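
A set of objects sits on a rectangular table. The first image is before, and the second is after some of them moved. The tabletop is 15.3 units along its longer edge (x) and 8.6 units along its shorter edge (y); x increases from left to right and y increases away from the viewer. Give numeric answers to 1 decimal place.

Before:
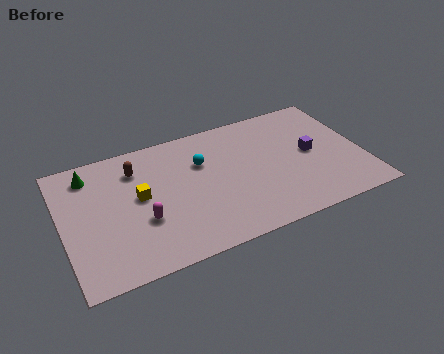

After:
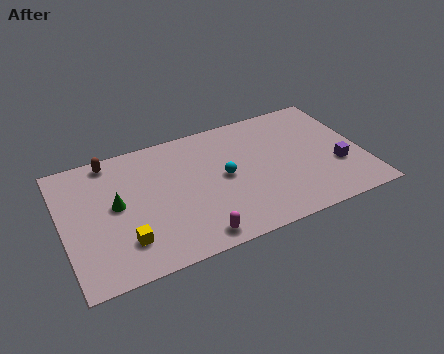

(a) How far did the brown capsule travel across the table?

1.6

The brown capsule moved from about (3.9, 6.6) to (2.7, 7.7), a distance of √(1.2² + 1.1²) ≈ 1.6.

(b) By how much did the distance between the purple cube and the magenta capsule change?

-1.0

They were about 8.9 units apart before and 7.9 after — 1.0 units closer together.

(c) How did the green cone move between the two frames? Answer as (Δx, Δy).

(1.1, -2.5)

The green cone started near (1.6, 7.1) and ended near (2.7, 4.6).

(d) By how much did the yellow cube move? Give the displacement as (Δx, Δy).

(-1.0, -2.6)

The yellow cube was at about (3.9, 4.7) and moved to about (2.9, 2.1).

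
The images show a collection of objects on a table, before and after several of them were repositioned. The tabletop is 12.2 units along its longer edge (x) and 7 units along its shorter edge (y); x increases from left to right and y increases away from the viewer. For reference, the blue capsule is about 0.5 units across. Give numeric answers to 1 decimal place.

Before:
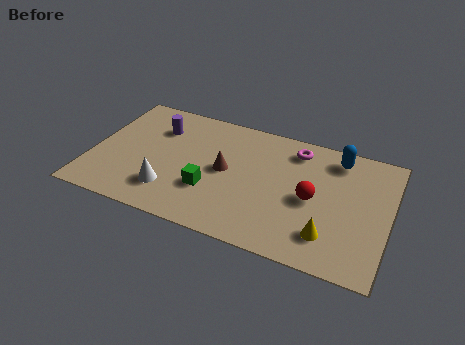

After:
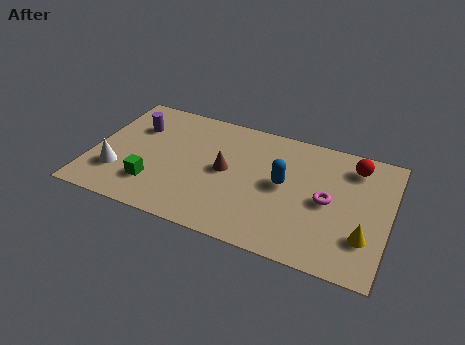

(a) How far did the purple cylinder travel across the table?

0.9

The purple cylinder moved from about (2.5, 5.1) to (1.6, 4.9), a distance of √(0.9² + 0.2²) ≈ 0.9.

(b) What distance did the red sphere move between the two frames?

2.8

From (9.1, 3.3) to (10.6, 5.7), the red sphere covered √(1.5² + 2.4²) ≈ 2.8 units.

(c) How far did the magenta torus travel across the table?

2.8

The magenta torus moved from about (8.2, 5.8) to (9.7, 3.4), a distance of √(1.5² + 2.4²) ≈ 2.8.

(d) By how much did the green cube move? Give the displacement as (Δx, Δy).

(-2.3, -0.5)

From the two frames, the green cube sits at roughly (5.0, 2.3) before and (2.7, 1.8) after.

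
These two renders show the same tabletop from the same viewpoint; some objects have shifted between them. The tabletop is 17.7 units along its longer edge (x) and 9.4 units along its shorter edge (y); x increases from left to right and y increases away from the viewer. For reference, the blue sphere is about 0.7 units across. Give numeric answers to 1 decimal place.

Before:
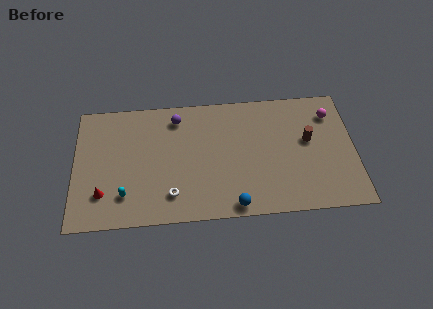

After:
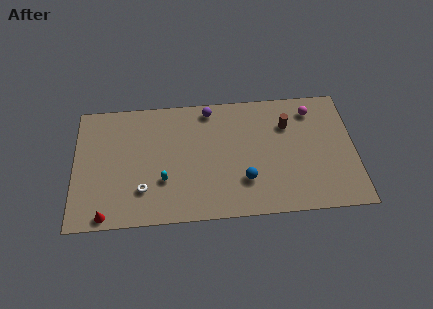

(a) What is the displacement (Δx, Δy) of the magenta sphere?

(-1.2, 0.4)

The magenta sphere was at about (16.3, 7.3) and moved to about (15.1, 7.7).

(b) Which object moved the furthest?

the cyan capsule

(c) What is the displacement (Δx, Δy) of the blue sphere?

(0.7, 1.8)

From the two frames, the blue sphere sits at roughly (10.0, 0.9) before and (10.7, 2.7) after.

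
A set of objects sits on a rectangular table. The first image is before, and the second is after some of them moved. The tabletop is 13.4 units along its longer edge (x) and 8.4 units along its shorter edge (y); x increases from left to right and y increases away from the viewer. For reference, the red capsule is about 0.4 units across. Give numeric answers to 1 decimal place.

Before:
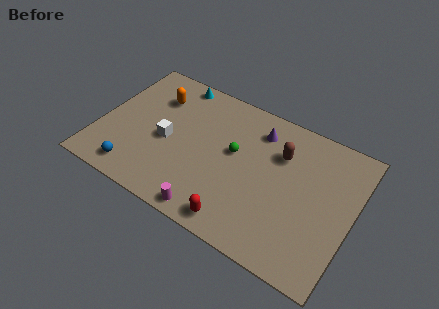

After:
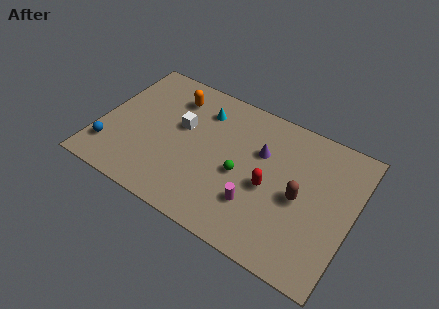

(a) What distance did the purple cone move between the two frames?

1.2

The purple cone moved from about (8.1, 6.7) to (8.4, 5.5), a distance of √(0.3² + 1.2²) ≈ 1.2.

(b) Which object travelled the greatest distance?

the red capsule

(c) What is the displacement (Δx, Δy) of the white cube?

(0.6, 1.2)

From the two frames, the white cube sits at roughly (3.6, 3.8) before and (4.2, 5.0) after.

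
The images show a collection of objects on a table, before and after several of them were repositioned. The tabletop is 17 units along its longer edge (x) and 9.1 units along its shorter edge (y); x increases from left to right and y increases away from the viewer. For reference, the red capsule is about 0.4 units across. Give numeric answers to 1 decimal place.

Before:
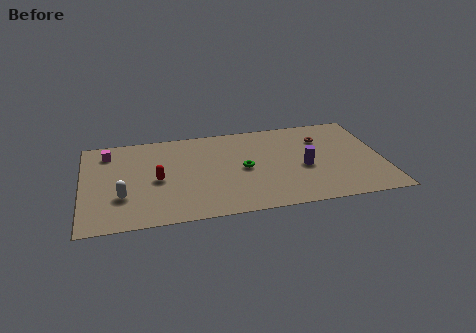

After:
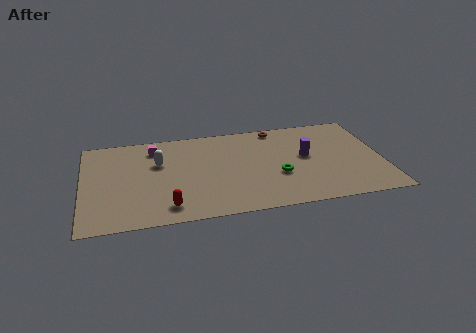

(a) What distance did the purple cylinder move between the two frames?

1.1

From (12.5, 3.9) to (12.7, 5.0), the purple cylinder covered √(0.2² + 1.1²) ≈ 1.1 units.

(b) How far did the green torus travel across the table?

2.1

The green torus moved from about (9.1, 4.4) to (11.0, 3.4), a distance of √(1.9² + 1.0²) ≈ 2.1.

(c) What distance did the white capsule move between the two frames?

3.7

The white capsule was near (2.2, 2.9) before and (4.3, 5.9) after, so it travelled √(2.1² + 3.0²) ≈ 3.7 units.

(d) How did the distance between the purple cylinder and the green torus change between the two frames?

-1.1

Before: roughly 3.4 units apart; after: 2.3. That's 1.1 units closer together.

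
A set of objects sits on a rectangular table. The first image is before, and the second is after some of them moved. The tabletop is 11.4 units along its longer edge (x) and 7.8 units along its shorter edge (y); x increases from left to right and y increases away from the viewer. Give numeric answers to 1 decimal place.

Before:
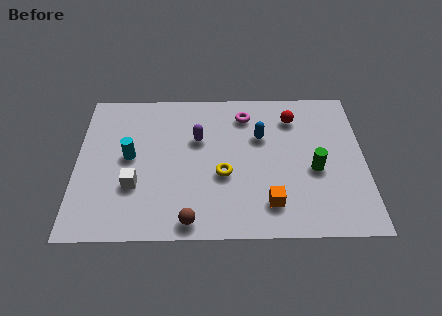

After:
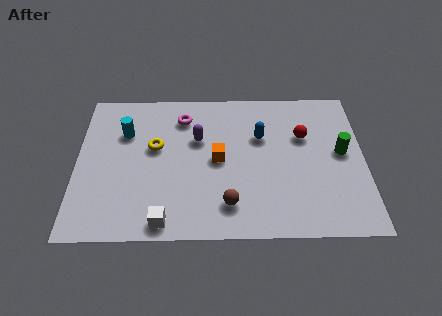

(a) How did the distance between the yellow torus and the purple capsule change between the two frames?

-0.4

The distance was about 2.1 in the first image and 1.7 in the second, so they moved 0.4 units closer together.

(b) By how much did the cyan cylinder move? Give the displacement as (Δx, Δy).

(-0.2, 1.3)

The cyan cylinder started near (2.1, 4.1) and ended near (1.9, 5.4).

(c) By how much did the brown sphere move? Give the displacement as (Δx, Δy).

(1.5, 0.8)

The brown sphere started near (4.5, 0.8) and ended near (6.0, 1.6).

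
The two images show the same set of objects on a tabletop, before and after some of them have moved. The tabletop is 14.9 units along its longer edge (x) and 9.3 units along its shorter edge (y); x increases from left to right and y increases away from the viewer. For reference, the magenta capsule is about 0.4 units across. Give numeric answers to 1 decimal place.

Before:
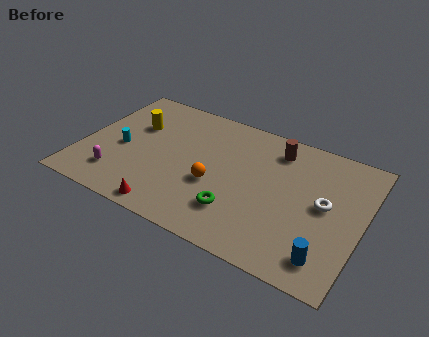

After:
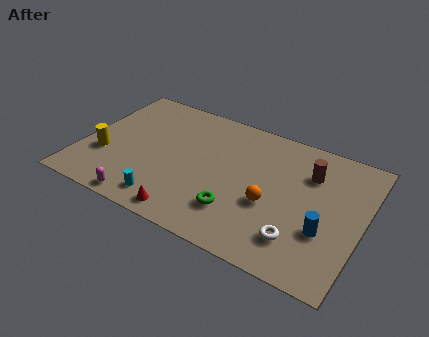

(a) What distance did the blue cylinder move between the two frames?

1.6

The blue cylinder was near (13.4, 1.6) before and (13.1, 3.2) after, so it travelled √(0.3² + 1.6²) ≈ 1.6 units.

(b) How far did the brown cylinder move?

2.1

The brown cylinder was near (10.0, 7.6) before and (11.9, 6.7) after, so it travelled √(1.9² + 0.9²) ≈ 2.1 units.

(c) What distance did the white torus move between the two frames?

3.0

The white torus was near (12.9, 4.9) before and (11.9, 2.1) after, so it travelled √(1.0² + 2.8²) ≈ 3.0 units.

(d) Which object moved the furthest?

the cyan cylinder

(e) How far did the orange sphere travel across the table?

3.0

From (7.2, 3.7) to (10.2, 3.7), the orange sphere covered √(3.0² + 0.0²) ≈ 3.0 units.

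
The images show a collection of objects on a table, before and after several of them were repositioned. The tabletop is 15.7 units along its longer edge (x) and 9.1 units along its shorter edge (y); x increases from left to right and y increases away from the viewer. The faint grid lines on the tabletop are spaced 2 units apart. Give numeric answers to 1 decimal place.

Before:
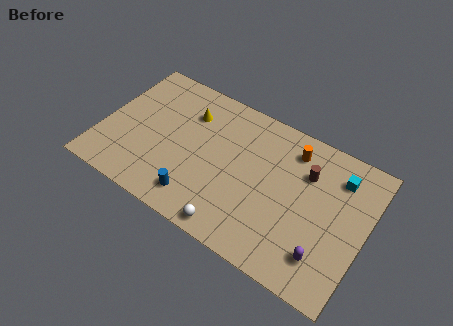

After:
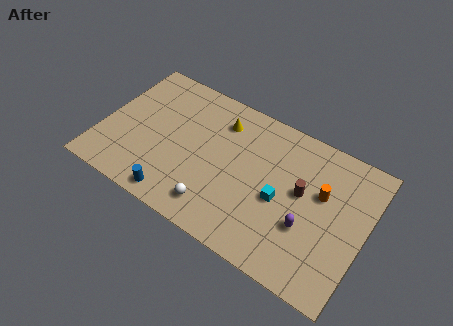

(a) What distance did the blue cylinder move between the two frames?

1.3

The blue cylinder moved from about (6.2, 1.6) to (5.0, 1.0), a distance of √(1.2² + 0.6²) ≈ 1.3.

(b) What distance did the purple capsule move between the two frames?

1.7

The purple capsule moved from about (13.7, 2.0) to (12.5, 3.2), a distance of √(1.2² + 1.2²) ≈ 1.7.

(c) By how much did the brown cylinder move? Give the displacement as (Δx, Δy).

(-0.1, -1.3)

The brown cylinder started near (12.0, 6.4) and ended near (11.9, 5.1).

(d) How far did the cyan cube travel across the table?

4.3

From (13.8, 7.1) to (10.8, 4.0), the cyan cube covered √(3.0² + 3.1²) ≈ 4.3 units.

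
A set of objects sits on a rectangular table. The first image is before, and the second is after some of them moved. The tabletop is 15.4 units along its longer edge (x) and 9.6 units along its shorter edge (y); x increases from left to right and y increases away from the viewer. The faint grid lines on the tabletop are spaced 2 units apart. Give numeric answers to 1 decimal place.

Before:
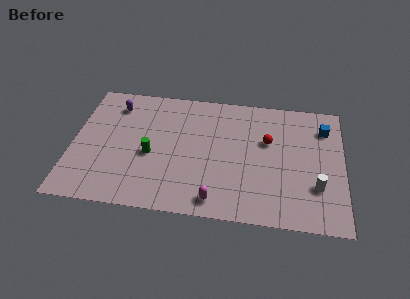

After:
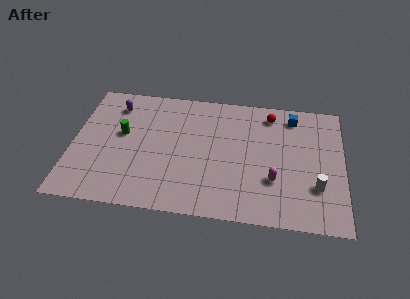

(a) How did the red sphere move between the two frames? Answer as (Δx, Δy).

(0.1, 2.1)

From the two frames, the red sphere sits at roughly (11.1, 6.0) before and (11.2, 8.1) after.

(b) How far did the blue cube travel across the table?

1.9

From (14.3, 7.4) to (12.5, 8.1), the blue cube covered √(1.8² + 0.7²) ≈ 1.9 units.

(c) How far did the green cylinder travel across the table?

2.2

The green cylinder was near (4.5, 4.1) before and (2.8, 5.5) after, so it travelled √(1.7² + 1.4²) ≈ 2.2 units.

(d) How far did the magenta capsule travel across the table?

3.7

The magenta capsule moved from about (8.3, 1.2) to (11.5, 3.1), a distance of √(3.2² + 1.9²) ≈ 3.7.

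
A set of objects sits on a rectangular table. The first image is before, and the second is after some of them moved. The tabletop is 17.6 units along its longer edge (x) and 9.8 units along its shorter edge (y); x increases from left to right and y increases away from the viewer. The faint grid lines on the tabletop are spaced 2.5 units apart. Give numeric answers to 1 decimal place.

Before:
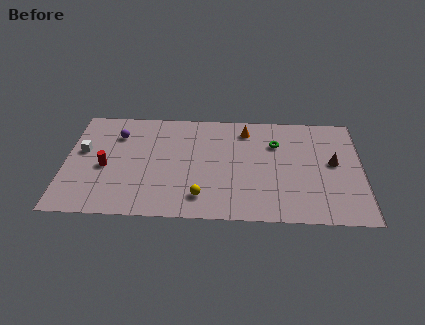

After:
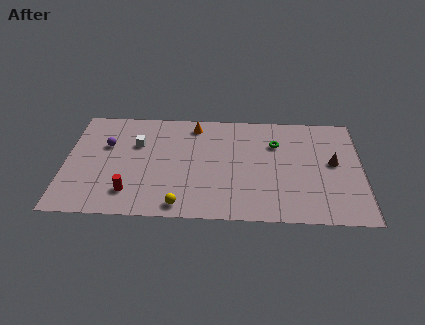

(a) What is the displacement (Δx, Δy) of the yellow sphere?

(-1.2, -0.8)

From the two frames, the yellow sphere sits at roughly (8.1, 1.9) before and (6.9, 1.1) after.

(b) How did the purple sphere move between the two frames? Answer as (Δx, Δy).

(-0.6, -1.0)

The purple sphere started near (3.0, 7.3) and ended near (2.4, 6.3).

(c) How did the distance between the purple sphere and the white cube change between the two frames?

-0.8

They were about 2.6 units apart before and 1.8 after — 0.8 units closer together.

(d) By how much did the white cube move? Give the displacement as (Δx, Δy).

(3.2, 0.8)

The white cube was at about (1.0, 5.7) and moved to about (4.2, 6.5).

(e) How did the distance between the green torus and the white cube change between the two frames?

-3.3

The distance was about 11.6 in the first image and 8.3 in the second, so they moved 3.3 units closer together.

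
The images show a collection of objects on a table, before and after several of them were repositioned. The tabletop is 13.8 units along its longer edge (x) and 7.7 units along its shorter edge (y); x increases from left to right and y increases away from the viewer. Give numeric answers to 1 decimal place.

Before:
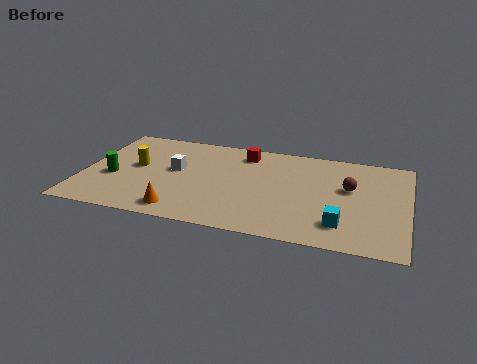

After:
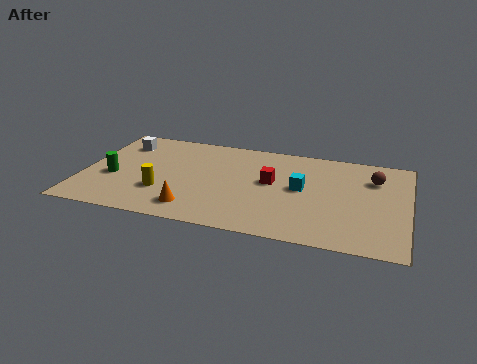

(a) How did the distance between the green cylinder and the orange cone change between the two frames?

+0.3

Before: roughly 3.7 units apart; after: 4.0. That's 0.3 units further apart.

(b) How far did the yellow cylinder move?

2.2

The yellow cylinder moved from about (2.2, 4.2) to (3.5, 2.4), a distance of √(1.3² + 1.8²) ≈ 2.2.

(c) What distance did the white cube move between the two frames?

3.0

The white cube was near (3.9, 4.3) before and (1.4, 6.0) after, so it travelled √(2.5² + 1.7²) ≈ 3.0 units.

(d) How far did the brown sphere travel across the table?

1.4

The brown sphere moved from about (11.3, 4.6) to (12.3, 5.6), a distance of √(1.0² + 1.0²) ≈ 1.4.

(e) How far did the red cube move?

2.5

The red cube moved from about (6.7, 6.4) to (8.0, 4.3), a distance of √(1.3² + 2.1²) ≈ 2.5.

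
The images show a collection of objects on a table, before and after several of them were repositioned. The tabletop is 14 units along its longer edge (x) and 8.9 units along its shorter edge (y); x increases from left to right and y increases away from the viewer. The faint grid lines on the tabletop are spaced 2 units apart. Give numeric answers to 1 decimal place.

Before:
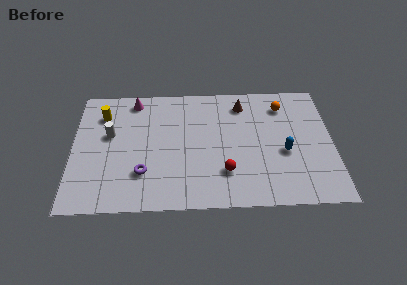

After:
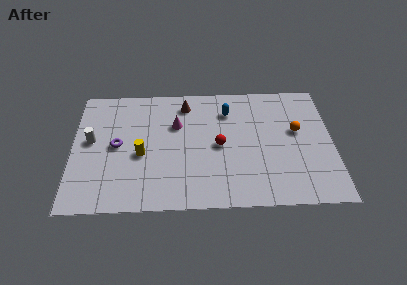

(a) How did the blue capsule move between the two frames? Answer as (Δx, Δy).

(-3.0, 3.1)

From the two frames, the blue capsule sits at roughly (11.4, 3.7) before and (8.4, 6.8) after.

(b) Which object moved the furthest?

the blue capsule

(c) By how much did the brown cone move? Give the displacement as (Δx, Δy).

(-3.1, 0.1)

The brown cone started near (9.2, 7.3) and ended near (6.1, 7.4).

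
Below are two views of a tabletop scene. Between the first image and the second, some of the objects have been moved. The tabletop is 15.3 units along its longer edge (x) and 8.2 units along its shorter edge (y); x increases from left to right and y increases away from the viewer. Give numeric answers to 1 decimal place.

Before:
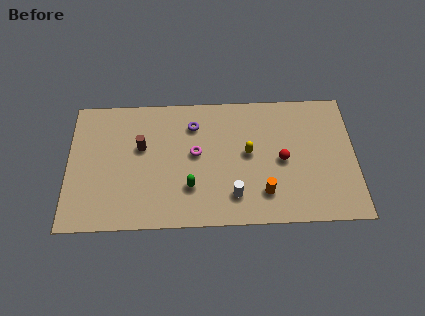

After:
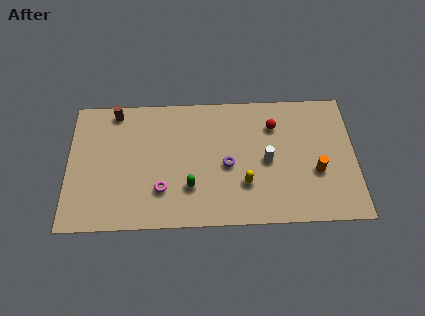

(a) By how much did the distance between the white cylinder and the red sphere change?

-1.1

The distance was about 3.3 in the first image and 2.2 in the second, so they moved 1.1 units closer together.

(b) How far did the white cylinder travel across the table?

2.8

From (8.8, 1.8) to (10.6, 3.9), the white cylinder covered √(1.8² + 2.1²) ≈ 2.8 units.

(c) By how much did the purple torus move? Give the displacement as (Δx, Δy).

(1.8, -2.6)

The purple torus was at about (6.7, 6.3) and moved to about (8.5, 3.7).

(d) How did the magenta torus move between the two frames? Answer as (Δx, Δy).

(-1.8, -2.2)

The magenta torus was at about (6.8, 4.5) and moved to about (5.0, 2.3).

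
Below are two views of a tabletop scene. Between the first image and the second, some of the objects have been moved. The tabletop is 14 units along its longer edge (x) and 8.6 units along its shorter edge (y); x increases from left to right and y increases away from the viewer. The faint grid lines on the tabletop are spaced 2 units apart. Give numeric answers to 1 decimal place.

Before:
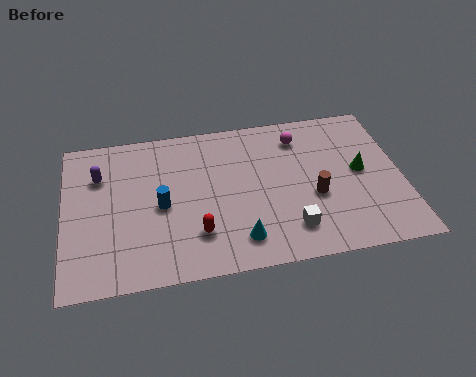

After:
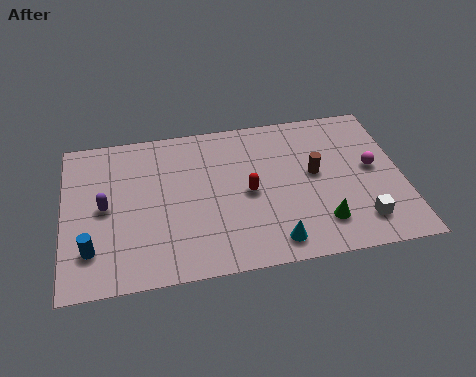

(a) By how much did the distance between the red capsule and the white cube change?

+1.3

The distance was about 3.8 in the first image and 5.1 in the second, so they moved 1.3 units further apart.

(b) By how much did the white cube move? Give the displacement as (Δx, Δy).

(2.9, -0.1)

The white cube started near (9.2, 1.8) and ended near (12.1, 1.7).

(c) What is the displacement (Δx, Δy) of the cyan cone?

(1.4, -0.4)

The cyan cone was at about (7.1, 1.6) and moved to about (8.5, 1.2).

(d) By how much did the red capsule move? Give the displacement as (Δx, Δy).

(2.2, 1.9)

From the two frames, the red capsule sits at roughly (5.4, 2.2) before and (7.6, 4.1) after.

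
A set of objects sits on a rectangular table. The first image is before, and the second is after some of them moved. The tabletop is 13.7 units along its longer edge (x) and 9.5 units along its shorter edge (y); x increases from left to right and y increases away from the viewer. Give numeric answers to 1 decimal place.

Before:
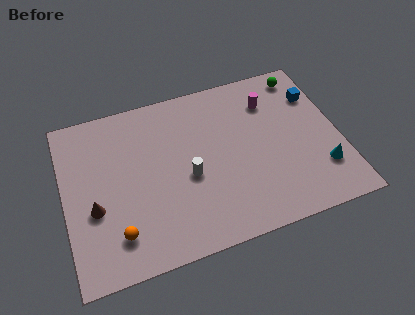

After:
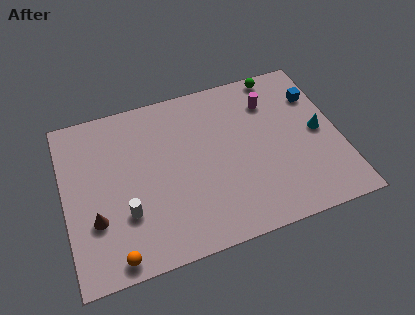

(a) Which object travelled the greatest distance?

the white cylinder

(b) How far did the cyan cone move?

2.2

From (12.6, 2.5) to (12.7, 4.7), the cyan cone covered √(0.1² + 2.2²) ≈ 2.2 units.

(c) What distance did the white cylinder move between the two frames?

3.4

The white cylinder was near (6.1, 4.1) before and (2.9, 3.0) after, so it travelled √(3.2² + 1.1²) ≈ 3.4 units.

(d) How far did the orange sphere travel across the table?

1.1

From (2.4, 2.0) to (2.2, 0.9), the orange sphere covered √(0.2² + 1.1²) ≈ 1.1 units.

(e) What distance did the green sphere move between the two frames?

1.3

The green sphere was near (12.3, 8.3) before and (11.1, 8.7) after, so it travelled √(1.2² + 0.4²) ≈ 1.3 units.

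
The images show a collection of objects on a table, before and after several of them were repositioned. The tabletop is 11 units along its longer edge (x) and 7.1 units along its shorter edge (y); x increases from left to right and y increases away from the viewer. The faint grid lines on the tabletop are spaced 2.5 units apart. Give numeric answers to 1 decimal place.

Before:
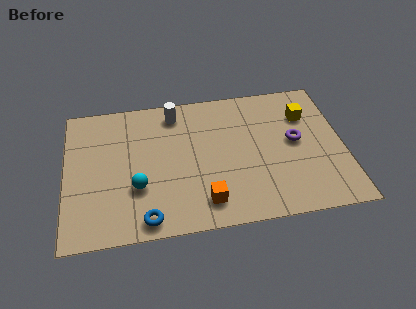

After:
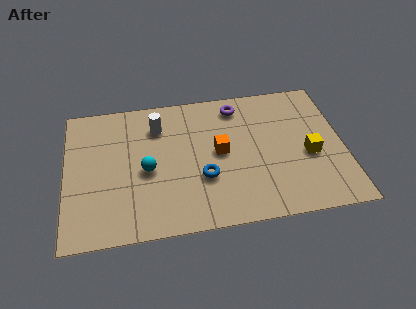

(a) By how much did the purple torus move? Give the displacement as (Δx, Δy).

(-2.2, 2.2)

The purple torus was at about (9.1, 3.8) and moved to about (6.9, 6.0).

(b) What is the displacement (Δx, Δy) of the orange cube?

(0.7, 2.4)

The orange cube started near (5.4, 1.3) and ended near (6.1, 3.7).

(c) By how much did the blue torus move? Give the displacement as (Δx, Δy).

(2.3, 1.7)

The blue torus started near (3.1, 0.8) and ended near (5.4, 2.5).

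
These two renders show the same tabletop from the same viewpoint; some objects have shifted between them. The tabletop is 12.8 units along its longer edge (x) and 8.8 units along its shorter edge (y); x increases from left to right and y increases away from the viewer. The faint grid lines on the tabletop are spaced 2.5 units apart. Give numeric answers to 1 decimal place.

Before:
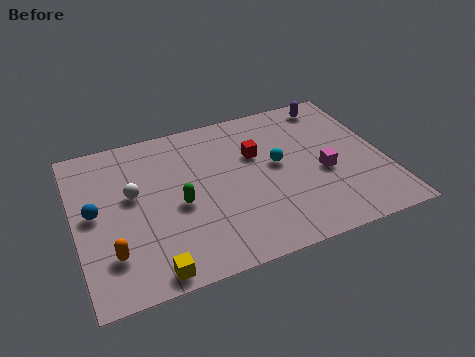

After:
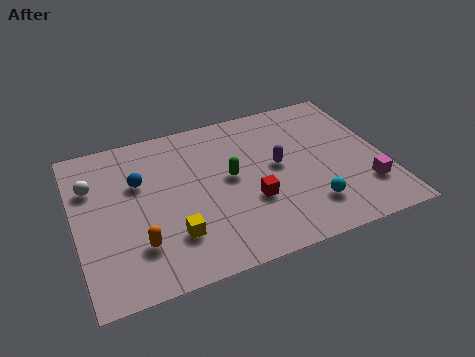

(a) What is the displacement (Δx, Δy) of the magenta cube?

(1.6, -1.4)

The magenta cube was at about (10.2, 3.7) and moved to about (11.8, 2.3).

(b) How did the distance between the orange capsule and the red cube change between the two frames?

-2.4

Before: roughly 7.2 units apart; after: 4.8. That's 2.4 units closer together.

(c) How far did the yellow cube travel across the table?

1.8

From (2.8, 0.8) to (3.8, 2.3), the yellow cube covered √(1.0² + 1.5²) ≈ 1.8 units.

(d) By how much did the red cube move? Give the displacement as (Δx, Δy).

(-0.5, -2.6)

From the two frames, the red cube sits at roughly (7.6, 5.7) before and (7.1, 3.1) after.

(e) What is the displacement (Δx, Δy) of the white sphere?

(-1.6, 1.0)

The white sphere started near (2.4, 5.1) and ended near (0.8, 6.1).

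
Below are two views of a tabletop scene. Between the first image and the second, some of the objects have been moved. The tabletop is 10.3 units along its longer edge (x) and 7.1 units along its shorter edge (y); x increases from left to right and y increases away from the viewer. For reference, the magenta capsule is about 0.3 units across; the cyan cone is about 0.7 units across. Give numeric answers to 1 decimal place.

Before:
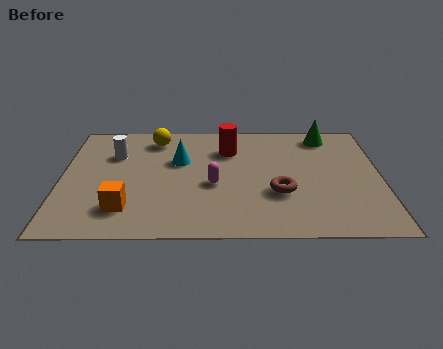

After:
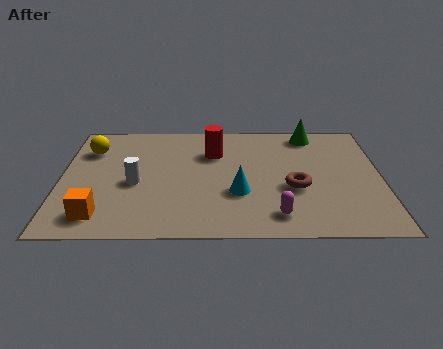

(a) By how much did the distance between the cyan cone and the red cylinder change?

+0.9

Before: roughly 1.7 units apart; after: 2.6. That's 0.9 units further apart.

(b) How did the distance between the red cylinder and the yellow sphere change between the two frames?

+1.5

They were about 2.5 units apart before and 4.0 after — 1.5 units further apart.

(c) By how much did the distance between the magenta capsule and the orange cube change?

+2.5

They were about 3.1 units apart before and 5.6 after — 2.5 units further apart.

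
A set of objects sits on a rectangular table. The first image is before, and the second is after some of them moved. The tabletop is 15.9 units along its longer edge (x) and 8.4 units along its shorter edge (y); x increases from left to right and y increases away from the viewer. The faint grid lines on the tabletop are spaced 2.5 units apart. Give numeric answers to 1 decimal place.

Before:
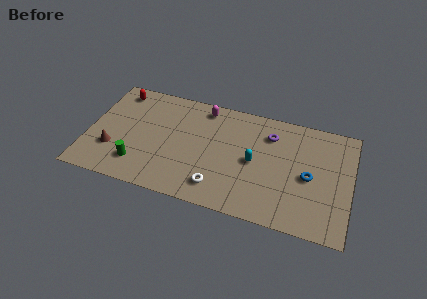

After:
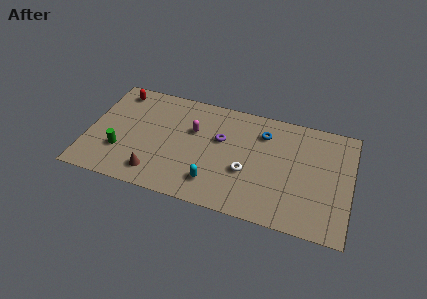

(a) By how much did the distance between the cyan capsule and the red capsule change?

-0.8

They were about 9.1 units apart before and 8.3 after — 0.8 units closer together.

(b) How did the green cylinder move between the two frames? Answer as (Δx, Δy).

(-1.1, 0.7)

From the two frames, the green cylinder sits at roughly (3.2, 1.9) before and (2.1, 2.6) after.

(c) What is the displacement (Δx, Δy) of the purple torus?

(-2.9, -1.2)

From the two frames, the purple torus sits at roughly (10.9, 6.4) before and (8.0, 5.2) after.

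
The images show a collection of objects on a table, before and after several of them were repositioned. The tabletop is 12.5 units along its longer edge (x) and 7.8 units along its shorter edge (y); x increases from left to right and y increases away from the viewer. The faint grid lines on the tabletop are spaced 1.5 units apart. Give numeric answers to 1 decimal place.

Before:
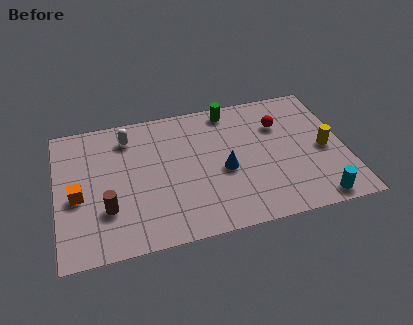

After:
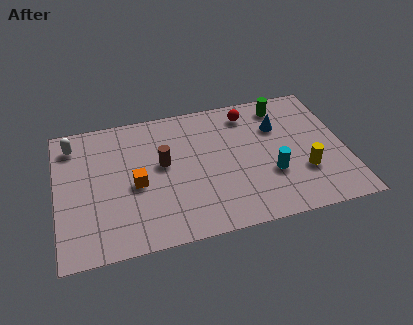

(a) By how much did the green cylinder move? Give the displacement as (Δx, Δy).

(2.3, -0.3)

From the two frames, the green cylinder sits at roughly (7.7, 6.9) before and (10.0, 6.6) after.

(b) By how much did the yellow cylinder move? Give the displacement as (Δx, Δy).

(-1.0, -1.1)

From the two frames, the yellow cylinder sits at roughly (11.6, 3.6) before and (10.6, 2.5) after.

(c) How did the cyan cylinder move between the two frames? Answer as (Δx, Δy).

(-1.8, 1.9)

The cyan cylinder started near (11.0, 0.8) and ended near (9.2, 2.7).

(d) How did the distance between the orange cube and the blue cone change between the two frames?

+0.3

They were about 6.3 units apart before and 6.6 after — 0.3 units further apart.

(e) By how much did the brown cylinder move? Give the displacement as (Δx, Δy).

(2.5, 2.0)

From the two frames, the brown cylinder sits at roughly (2.1, 2.4) before and (4.6, 4.4) after.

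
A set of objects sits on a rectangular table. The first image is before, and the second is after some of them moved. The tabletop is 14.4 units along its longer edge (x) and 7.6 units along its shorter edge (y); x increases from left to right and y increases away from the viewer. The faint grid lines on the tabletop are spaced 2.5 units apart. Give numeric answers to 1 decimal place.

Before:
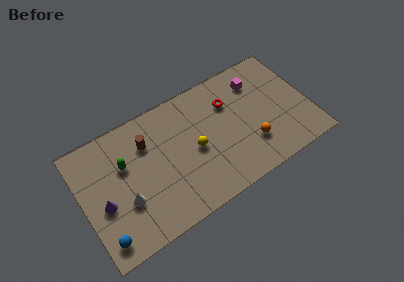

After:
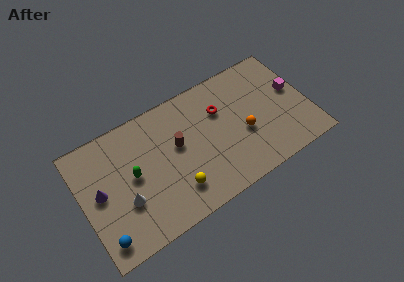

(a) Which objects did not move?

the white cone and the blue sphere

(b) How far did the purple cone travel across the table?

0.8

The purple cone was near (1.2, 3.2) before and (1.1, 4.0) after, so it travelled √(0.1² + 0.8²) ≈ 0.8 units.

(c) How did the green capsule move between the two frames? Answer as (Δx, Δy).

(0.4, -0.9)

The green capsule was at about (2.8, 4.9) and moved to about (3.2, 4.0).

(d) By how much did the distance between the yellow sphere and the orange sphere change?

+1.1

The distance was about 3.7 in the first image and 4.8 in the second, so they moved 1.1 units further apart.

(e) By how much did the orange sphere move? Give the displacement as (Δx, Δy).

(-0.3, 0.9)

From the two frames, the orange sphere sits at roughly (10.5, 2.2) before and (10.2, 3.1) after.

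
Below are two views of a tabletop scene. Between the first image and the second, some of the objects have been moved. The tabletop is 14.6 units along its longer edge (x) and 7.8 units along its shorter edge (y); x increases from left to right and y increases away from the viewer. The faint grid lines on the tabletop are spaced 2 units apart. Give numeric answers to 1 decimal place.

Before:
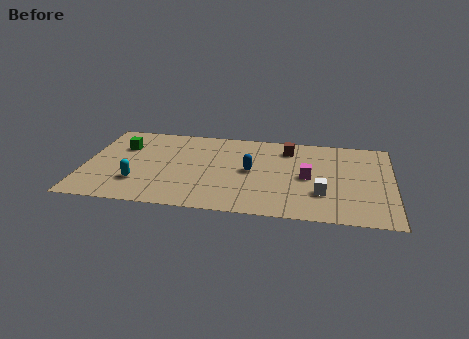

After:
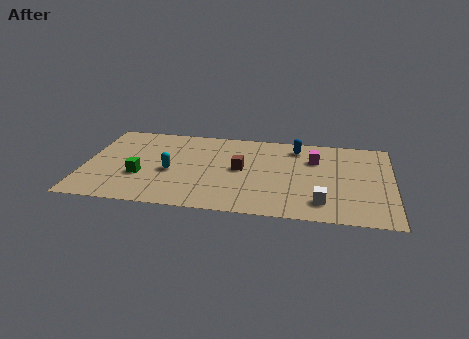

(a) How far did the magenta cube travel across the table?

1.7

The magenta cube was near (10.6, 3.8) before and (10.9, 5.5) after, so it travelled √(0.3² + 1.7²) ≈ 1.7 units.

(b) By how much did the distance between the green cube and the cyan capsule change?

-1.8

They were about 3.3 units apart before and 1.5 after — 1.8 units closer together.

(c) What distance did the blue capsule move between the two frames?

3.3

The blue capsule moved from about (7.9, 4.0) to (10.0, 6.5), a distance of √(2.1² + 2.5²) ≈ 3.3.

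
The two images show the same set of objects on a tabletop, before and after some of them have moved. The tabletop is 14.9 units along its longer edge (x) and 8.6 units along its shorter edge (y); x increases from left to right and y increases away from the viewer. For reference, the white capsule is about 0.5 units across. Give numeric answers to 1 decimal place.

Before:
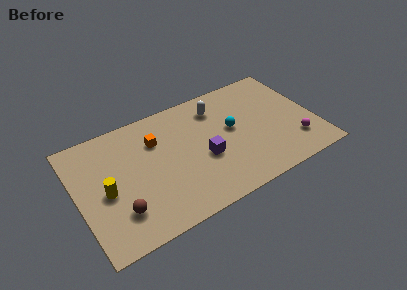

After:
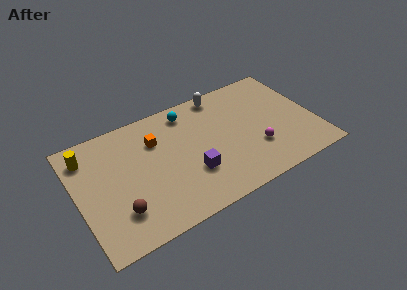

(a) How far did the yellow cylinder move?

3.1

The yellow cylinder moved from about (1.7, 3.9) to (0.9, 6.9), a distance of √(0.8² + 3.0²) ≈ 3.1.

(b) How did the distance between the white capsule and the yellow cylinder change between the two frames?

+0.7

The distance was about 7.9 in the first image and 8.6 in the second, so they moved 0.7 units further apart.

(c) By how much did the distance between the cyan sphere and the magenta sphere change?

+1.4

Before: roughly 4.5 units apart; after: 5.9. That's 1.4 units further apart.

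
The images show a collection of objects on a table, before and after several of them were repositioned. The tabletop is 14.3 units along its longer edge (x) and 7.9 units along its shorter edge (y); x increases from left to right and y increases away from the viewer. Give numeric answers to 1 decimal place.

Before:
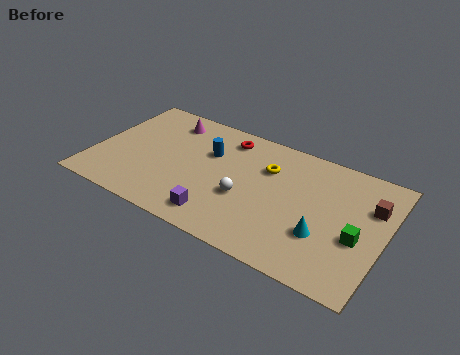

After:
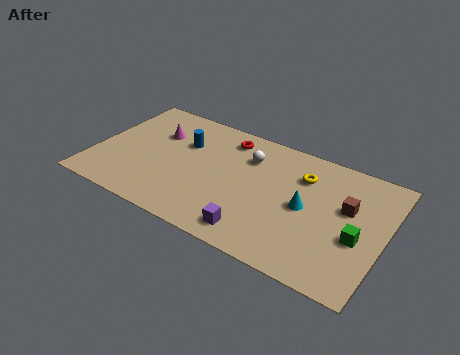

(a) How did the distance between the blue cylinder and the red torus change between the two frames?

+0.8

The distance was about 1.6 in the first image and 2.4 in the second, so they moved 0.8 units further apart.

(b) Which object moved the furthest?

the white sphere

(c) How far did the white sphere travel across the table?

2.7

The white sphere moved from about (7.6, 3.1) to (7.4, 5.8), a distance of √(0.2² + 2.7²) ≈ 2.7.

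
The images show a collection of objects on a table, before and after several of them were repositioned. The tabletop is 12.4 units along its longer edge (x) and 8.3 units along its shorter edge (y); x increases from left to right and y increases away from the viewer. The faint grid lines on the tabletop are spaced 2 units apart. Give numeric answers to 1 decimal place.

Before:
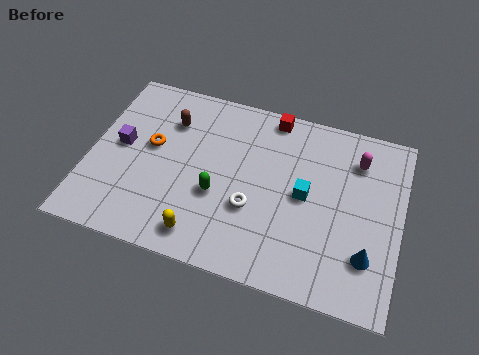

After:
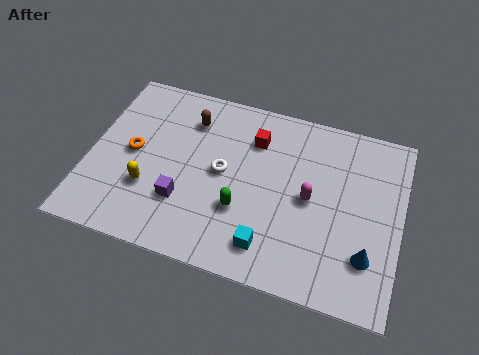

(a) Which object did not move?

the blue cone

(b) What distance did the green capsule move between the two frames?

1.1

From (5.2, 3.2) to (6.2, 2.8), the green capsule covered √(1.0² + 0.4²) ≈ 1.1 units.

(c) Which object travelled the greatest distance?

the purple cube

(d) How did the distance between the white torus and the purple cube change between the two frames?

-3.3

They were about 5.6 units apart before and 2.3 after — 3.3 units closer together.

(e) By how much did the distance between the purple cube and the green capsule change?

-1.9

They were about 4.2 units apart before and 2.3 after — 1.9 units closer together.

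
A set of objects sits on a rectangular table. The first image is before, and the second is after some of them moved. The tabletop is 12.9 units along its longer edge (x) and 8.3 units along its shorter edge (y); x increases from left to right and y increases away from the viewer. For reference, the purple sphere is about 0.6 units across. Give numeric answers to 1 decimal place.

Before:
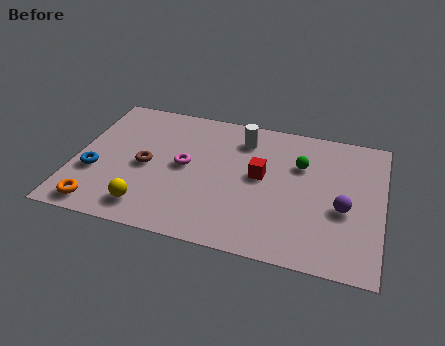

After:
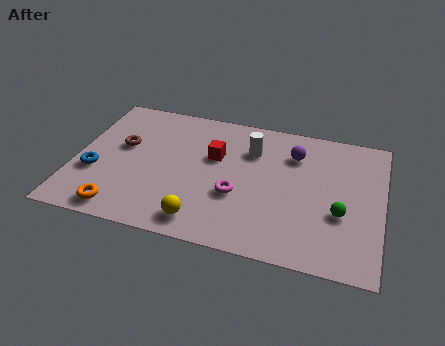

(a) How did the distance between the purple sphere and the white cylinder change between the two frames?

-3.6

They were about 5.4 units apart before and 1.8 after — 3.6 units closer together.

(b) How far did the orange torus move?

0.9

The orange torus was near (1.3, 1.0) before and (2.2, 1.0) after, so it travelled √(0.9² + 0.0²) ≈ 0.9 units.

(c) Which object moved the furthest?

the purple sphere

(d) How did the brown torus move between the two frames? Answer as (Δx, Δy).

(-1.1, 1.0)

The brown torus was at about (3.0, 3.9) and moved to about (1.9, 4.9).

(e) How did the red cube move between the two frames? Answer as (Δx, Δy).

(-2.0, 0.7)

The red cube was at about (7.8, 4.5) and moved to about (5.8, 5.2).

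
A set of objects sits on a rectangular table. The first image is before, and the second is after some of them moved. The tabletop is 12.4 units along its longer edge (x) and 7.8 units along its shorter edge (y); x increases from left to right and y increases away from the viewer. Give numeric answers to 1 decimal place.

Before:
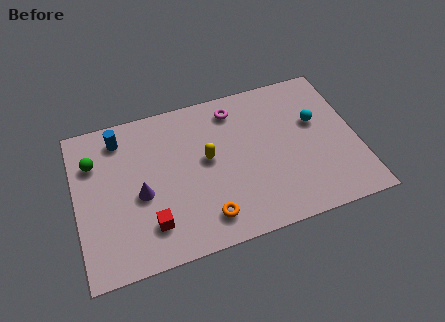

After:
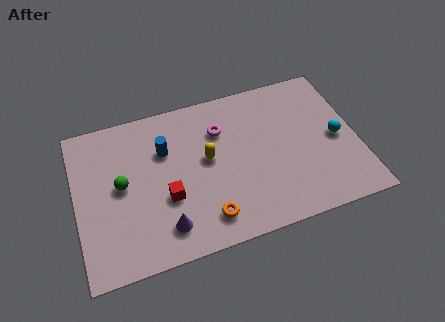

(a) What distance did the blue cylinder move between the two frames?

2.2

From (2.1, 6.5) to (4.0, 5.3), the blue cylinder covered √(1.9² + 1.2²) ≈ 2.2 units.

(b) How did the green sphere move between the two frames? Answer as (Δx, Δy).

(1.1, -1.5)

The green sphere was at about (0.9, 5.6) and moved to about (2.0, 4.1).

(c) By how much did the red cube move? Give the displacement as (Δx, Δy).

(0.8, 1.1)

The red cube started near (3.1, 1.8) and ended near (3.9, 2.9).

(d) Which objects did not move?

the yellow capsule and the orange torus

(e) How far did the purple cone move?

2.1

The purple cone was near (2.8, 3.4) before and (3.7, 1.5) after, so it travelled √(0.9² + 1.9²) ≈ 2.1 units.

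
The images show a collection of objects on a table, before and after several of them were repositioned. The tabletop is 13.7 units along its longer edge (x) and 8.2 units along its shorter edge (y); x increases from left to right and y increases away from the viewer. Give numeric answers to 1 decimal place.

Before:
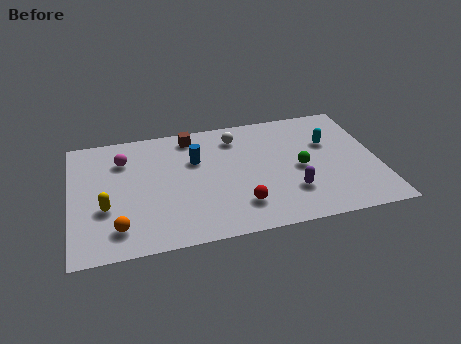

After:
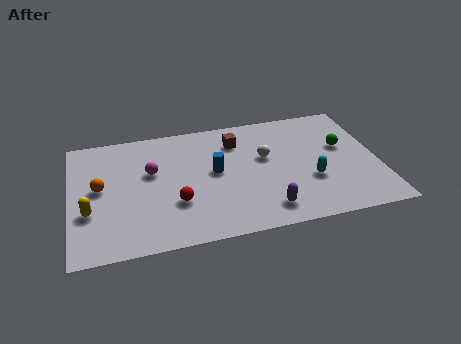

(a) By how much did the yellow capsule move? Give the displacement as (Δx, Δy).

(-0.7, -0.1)

The yellow capsule was at about (1.5, 3.0) and moved to about (0.8, 2.9).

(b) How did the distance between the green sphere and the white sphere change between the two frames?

-0.4

Before: roughly 3.9 units apart; after: 3.5. That's 0.4 units closer together.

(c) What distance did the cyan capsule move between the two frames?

2.6

The cyan capsule was near (11.6, 5.3) before and (10.6, 2.9) after, so it travelled √(1.0² + 2.4²) ≈ 2.6 units.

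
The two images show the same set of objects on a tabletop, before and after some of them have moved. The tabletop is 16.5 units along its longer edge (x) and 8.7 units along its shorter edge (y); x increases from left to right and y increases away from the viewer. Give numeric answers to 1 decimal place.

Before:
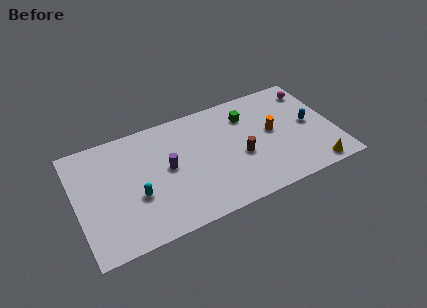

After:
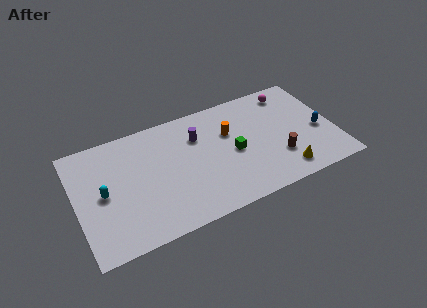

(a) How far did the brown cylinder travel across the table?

2.5

The brown cylinder was near (10.4, 3.6) before and (12.7, 2.6) after, so it travelled √(2.3² + 1.0²) ≈ 2.5 units.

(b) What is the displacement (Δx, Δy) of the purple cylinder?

(2.1, 1.6)

From the two frames, the purple cylinder sits at roughly (5.8, 4.6) before and (7.9, 6.2) after.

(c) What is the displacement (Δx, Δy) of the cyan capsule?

(-2.0, 1.0)

The cyan capsule was at about (3.7, 3.3) and moved to about (1.7, 4.3).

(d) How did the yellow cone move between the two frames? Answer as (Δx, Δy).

(-1.9, 0.5)

From the two frames, the yellow cone sits at roughly (14.8, 0.9) before and (12.9, 1.4) after.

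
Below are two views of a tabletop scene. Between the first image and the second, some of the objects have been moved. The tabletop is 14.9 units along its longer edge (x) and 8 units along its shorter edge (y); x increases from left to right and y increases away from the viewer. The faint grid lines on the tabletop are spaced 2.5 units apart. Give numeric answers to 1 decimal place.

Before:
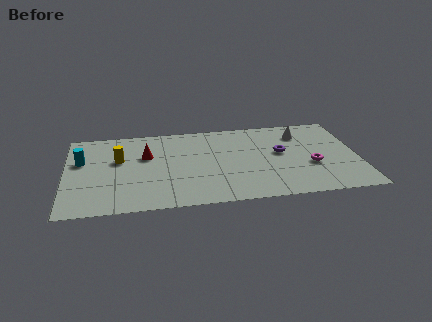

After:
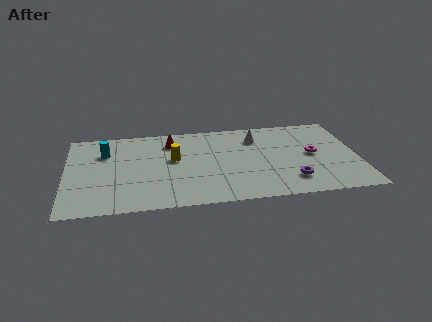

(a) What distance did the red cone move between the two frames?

1.8

From (4.1, 5.1) to (5.4, 6.3), the red cone covered √(1.3² + 1.2²) ≈ 1.8 units.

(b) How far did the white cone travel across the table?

2.3

The white cone was near (12.1, 6.2) before and (9.8, 6.1) after, so it travelled √(2.3² + 0.1²) ≈ 2.3 units.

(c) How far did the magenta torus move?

1.0

The magenta torus moved from about (12.5, 3.1) to (12.6, 4.1), a distance of √(0.1² + 1.0²) ≈ 1.0.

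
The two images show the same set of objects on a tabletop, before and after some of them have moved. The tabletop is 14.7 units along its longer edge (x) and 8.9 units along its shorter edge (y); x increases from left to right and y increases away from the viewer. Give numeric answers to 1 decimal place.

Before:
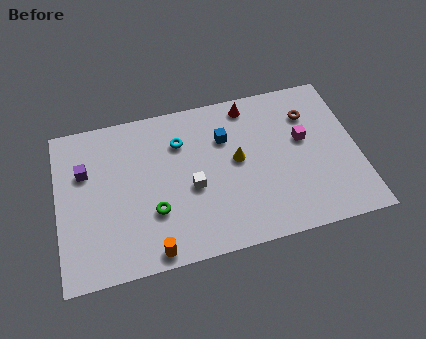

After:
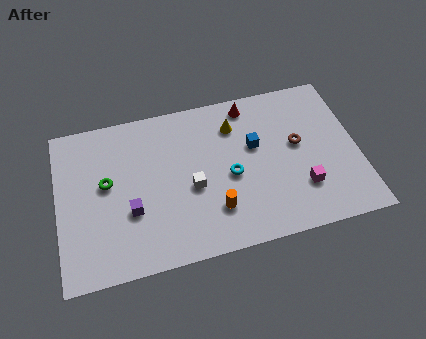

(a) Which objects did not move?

the white cube and the red cone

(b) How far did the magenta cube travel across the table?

2.7

The magenta cube was near (12.1, 5.2) before and (11.8, 2.5) after, so it travelled √(0.3² + 2.7²) ≈ 2.7 units.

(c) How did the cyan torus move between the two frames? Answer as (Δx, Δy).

(2.3, -2.5)

The cyan torus started near (6.1, 6.5) and ended near (8.4, 4.0).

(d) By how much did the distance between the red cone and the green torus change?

+0.7

Before: roughly 7.0 units apart; after: 7.7. That's 0.7 units further apart.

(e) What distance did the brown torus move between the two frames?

1.7

From (12.5, 6.6) to (11.8, 5.0), the brown torus covered √(0.7² + 1.6²) ≈ 1.7 units.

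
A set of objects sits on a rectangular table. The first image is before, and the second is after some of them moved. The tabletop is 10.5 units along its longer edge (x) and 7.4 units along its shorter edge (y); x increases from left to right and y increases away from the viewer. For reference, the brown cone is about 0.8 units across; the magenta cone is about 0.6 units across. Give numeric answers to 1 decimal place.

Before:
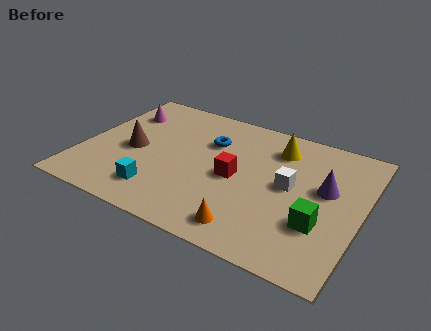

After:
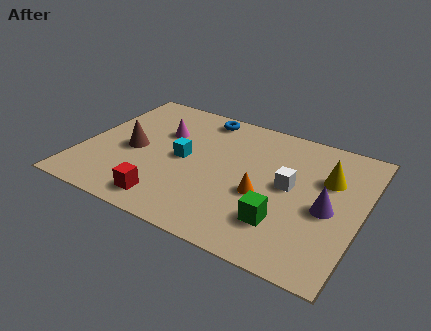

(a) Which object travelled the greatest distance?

the red cube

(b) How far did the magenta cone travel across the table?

1.8

From (1.1, 5.5) to (2.8, 4.9), the magenta cone covered √(1.7² + 0.6²) ≈ 1.8 units.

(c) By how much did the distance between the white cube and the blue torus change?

+1.1

The distance was about 3.4 in the first image and 4.5 in the second, so they moved 1.1 units further apart.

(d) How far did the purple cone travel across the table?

1.0

From (9.1, 4.3) to (9.3, 3.3), the purple cone covered √(0.2² + 1.0²) ≈ 1.0 units.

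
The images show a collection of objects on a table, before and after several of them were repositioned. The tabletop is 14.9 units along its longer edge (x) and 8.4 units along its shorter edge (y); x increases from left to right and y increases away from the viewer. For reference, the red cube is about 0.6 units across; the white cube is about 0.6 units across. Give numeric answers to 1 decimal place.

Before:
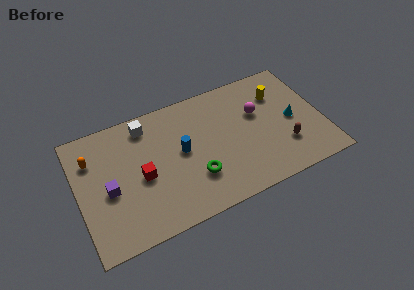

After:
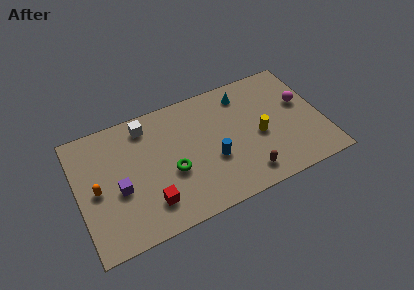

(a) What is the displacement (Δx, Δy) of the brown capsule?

(-2.5, -1.0)

The brown capsule started near (12.4, 2.4) and ended near (9.9, 1.4).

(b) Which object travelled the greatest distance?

the cyan cone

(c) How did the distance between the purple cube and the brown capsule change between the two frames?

-2.9

Before: roughly 10.7 units apart; after: 7.8. That's 2.9 units closer together.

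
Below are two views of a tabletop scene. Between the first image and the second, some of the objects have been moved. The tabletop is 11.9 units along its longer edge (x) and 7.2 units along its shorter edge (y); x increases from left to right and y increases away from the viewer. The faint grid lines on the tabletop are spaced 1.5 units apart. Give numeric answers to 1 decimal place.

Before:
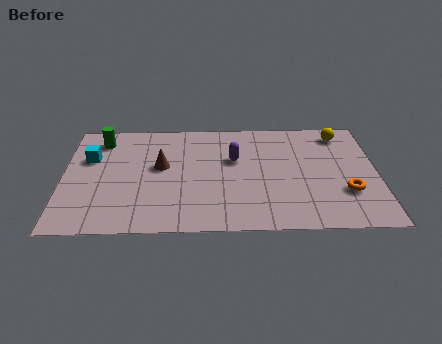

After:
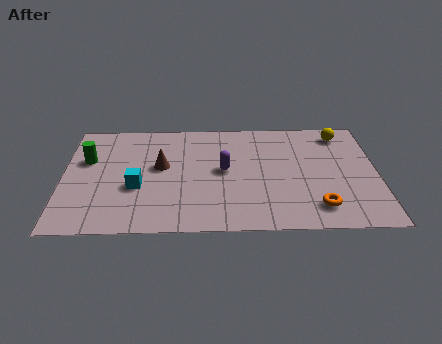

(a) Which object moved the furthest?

the cyan cube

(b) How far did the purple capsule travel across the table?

0.8

The purple capsule moved from about (6.5, 4.5) to (6.1, 3.8), a distance of √(0.4² + 0.7²) ≈ 0.8.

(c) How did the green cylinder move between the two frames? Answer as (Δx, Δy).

(-0.5, -1.3)

The green cylinder started near (1.4, 5.9) and ended near (0.9, 4.6).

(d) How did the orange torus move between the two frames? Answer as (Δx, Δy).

(-1.1, -0.9)

The orange torus started near (10.7, 2.3) and ended near (9.6, 1.4).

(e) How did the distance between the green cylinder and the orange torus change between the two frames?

-0.7

They were about 10.0 units apart before and 9.3 after — 0.7 units closer together.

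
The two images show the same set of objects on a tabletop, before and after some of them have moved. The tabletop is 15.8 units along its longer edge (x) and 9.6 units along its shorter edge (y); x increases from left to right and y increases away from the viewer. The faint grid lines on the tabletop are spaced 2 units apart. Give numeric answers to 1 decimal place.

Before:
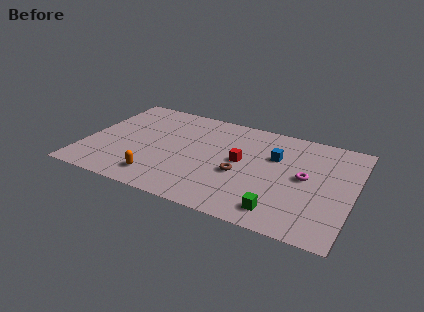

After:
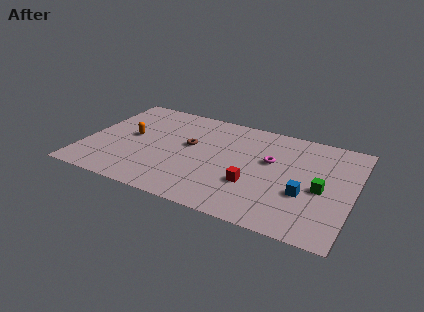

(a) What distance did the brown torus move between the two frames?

3.6

From (9.3, 3.9) to (6.1, 5.5), the brown torus covered √(3.2² + 1.6²) ≈ 3.6 units.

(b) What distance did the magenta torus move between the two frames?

2.2

The magenta torus moved from about (13.0, 5.0) to (10.9, 5.8), a distance of √(2.1² + 0.8²) ≈ 2.2.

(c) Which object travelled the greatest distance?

the orange capsule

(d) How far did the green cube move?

3.5

The green cube was near (11.9, 1.5) before and (14.0, 4.3) after, so it travelled √(2.1² + 2.8²) ≈ 3.5 units.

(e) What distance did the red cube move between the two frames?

2.1

From (9.2, 5.1) to (10.1, 3.2), the red cube covered √(0.9² + 1.9²) ≈ 2.1 units.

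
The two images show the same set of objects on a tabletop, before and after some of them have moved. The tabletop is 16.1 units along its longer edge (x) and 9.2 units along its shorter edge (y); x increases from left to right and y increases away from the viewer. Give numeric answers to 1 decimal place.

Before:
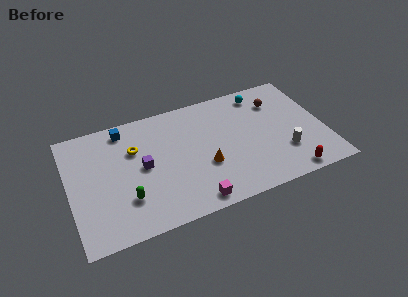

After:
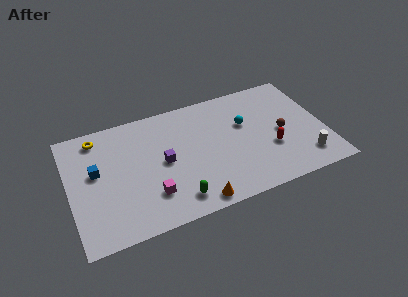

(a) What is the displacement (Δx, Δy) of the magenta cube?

(-2.5, 1.4)

From the two frames, the magenta cube sits at roughly (7.4, 1.0) before and (4.9, 2.4) after.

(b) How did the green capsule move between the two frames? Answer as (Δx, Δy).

(3.0, -1.1)

The green capsule started near (3.4, 2.6) and ended near (6.4, 1.5).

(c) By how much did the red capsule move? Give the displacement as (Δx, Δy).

(-0.9, 2.4)

The red capsule started near (13.5, 0.9) and ended near (12.6, 3.3).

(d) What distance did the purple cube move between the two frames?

1.3

The purple cube was near (4.6, 4.7) before and (5.9, 4.6) after, so it travelled √(1.3² + 0.1²) ≈ 1.3 units.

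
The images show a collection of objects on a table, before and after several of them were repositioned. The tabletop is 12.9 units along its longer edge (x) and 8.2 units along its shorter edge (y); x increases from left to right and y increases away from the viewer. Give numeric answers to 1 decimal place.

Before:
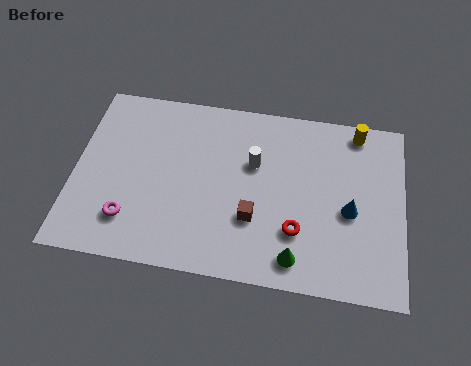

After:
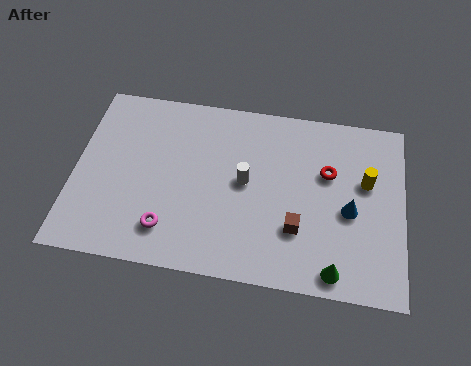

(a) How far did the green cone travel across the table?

1.5

The green cone moved from about (8.8, 1.2) to (10.3, 0.9), a distance of √(1.5² + 0.3²) ≈ 1.5.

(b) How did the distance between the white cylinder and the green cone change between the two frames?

+0.6

The distance was about 4.4 in the first image and 5.0 in the second, so they moved 0.6 units further apart.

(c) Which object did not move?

the blue cone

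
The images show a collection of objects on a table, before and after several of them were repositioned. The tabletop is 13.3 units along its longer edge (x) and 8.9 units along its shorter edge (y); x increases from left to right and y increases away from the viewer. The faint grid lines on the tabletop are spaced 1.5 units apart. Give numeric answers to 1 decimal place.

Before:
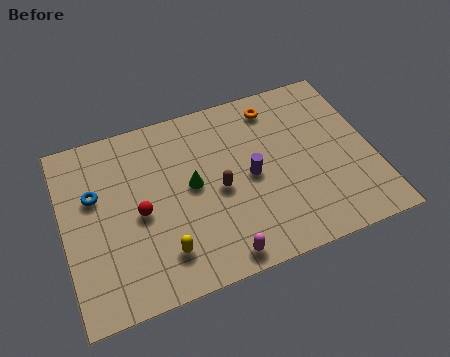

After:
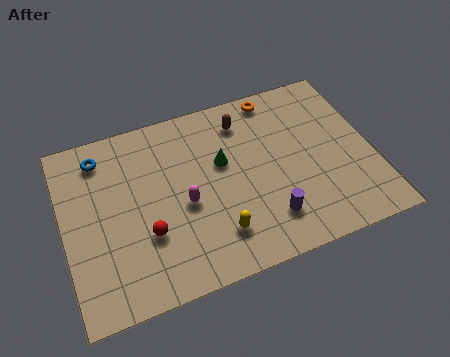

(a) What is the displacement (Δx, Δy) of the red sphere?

(0.2, -1.1)

The red sphere was at about (3.2, 4.1) and moved to about (3.4, 3.0).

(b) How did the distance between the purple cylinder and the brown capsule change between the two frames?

+3.8

Before: roughly 1.4 units apart; after: 5.2. That's 3.8 units further apart.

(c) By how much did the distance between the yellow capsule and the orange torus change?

-1.0

They were about 7.8 units apart before and 6.8 after — 1.0 units closer together.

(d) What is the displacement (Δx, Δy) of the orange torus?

(0.1, 0.5)

The orange torus started near (9.4, 7.5) and ended near (9.5, 8.0).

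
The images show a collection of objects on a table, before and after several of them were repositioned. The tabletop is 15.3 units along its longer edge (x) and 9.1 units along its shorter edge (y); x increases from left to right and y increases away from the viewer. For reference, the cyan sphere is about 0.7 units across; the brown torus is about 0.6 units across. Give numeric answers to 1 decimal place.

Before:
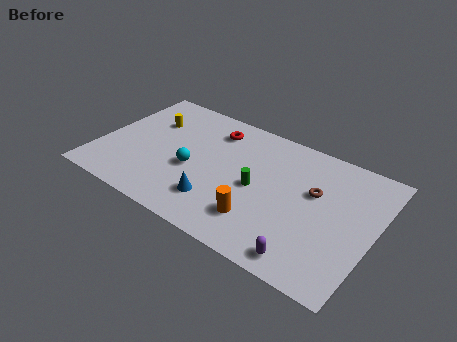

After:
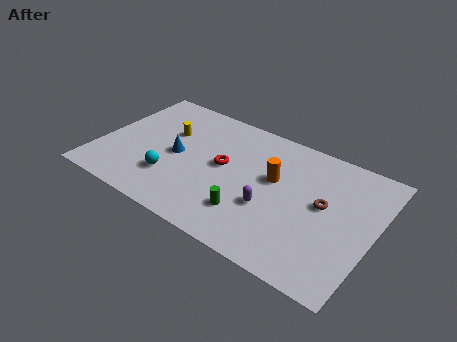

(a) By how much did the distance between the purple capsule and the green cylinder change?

-3.2

They were about 4.6 units apart before and 1.4 after — 3.2 units closer together.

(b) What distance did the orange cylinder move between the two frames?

3.2

The orange cylinder moved from about (9.4, 2.2) to (9.7, 5.4), a distance of √(0.3² + 3.2²) ≈ 3.2.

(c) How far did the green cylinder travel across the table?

2.0

From (8.9, 4.3) to (8.8, 2.3), the green cylinder covered √(0.1² + 2.0²) ≈ 2.0 units.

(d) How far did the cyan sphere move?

1.6

The cyan sphere was near (5.3, 3.8) before and (4.3, 2.6) after, so it travelled √(1.0² + 1.2²) ≈ 1.6 units.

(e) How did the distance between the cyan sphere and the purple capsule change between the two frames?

-1.9

Before: roughly 7.4 units apart; after: 5.5. That's 1.9 units closer together.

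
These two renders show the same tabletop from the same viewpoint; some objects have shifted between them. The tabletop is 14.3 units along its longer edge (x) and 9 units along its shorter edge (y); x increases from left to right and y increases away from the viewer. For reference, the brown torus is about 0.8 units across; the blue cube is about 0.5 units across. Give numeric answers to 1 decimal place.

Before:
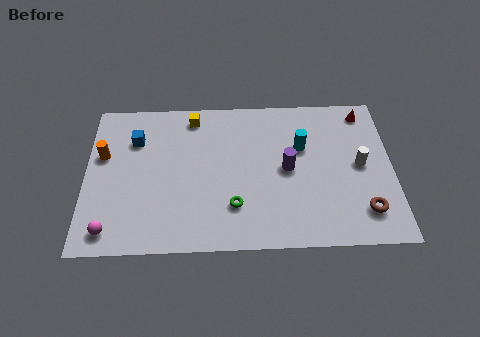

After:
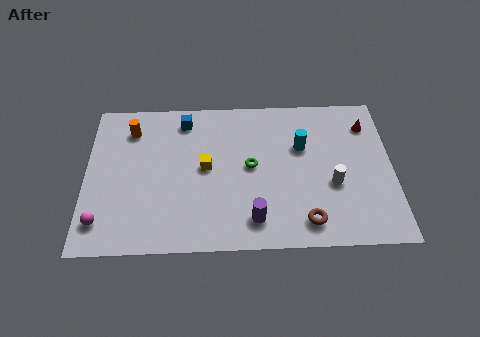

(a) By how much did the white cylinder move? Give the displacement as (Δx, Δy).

(-1.3, -1.1)

The white cylinder was at about (12.8, 4.6) and moved to about (11.5, 3.5).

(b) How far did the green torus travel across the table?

2.4

The green torus moved from about (6.9, 2.4) to (7.7, 4.7), a distance of √(0.8² + 2.3²) ≈ 2.4.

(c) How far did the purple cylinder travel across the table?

3.3

The purple cylinder was near (9.4, 4.5) before and (7.8, 1.6) after, so it travelled √(1.6² + 2.9²) ≈ 3.3 units.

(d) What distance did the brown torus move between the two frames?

2.7

The brown torus was near (12.9, 1.9) before and (10.2, 1.4) after, so it travelled √(2.7² + 0.5²) ≈ 2.7 units.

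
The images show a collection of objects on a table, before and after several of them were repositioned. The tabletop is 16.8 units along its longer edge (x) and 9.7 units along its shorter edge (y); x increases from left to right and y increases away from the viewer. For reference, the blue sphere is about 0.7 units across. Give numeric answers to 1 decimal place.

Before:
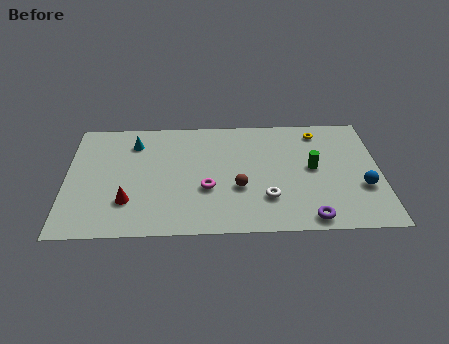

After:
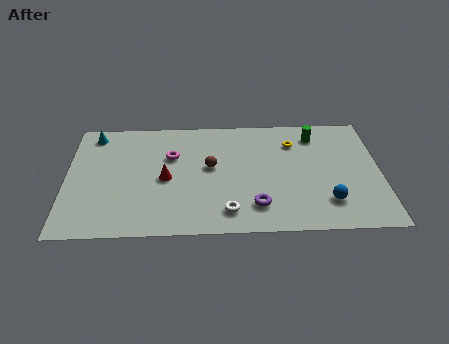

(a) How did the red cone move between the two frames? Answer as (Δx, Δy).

(2.0, 1.8)

The red cone was at about (3.3, 2.7) and moved to about (5.3, 4.5).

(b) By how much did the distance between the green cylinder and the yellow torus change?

-1.8

They were about 3.1 units apart before and 1.3 after — 1.8 units closer together.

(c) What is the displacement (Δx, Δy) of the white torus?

(-2.1, -1.0)

The white torus was at about (10.7, 2.7) and moved to about (8.6, 1.7).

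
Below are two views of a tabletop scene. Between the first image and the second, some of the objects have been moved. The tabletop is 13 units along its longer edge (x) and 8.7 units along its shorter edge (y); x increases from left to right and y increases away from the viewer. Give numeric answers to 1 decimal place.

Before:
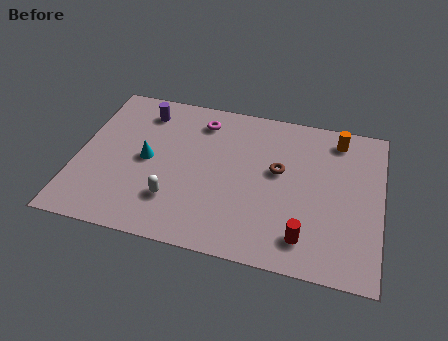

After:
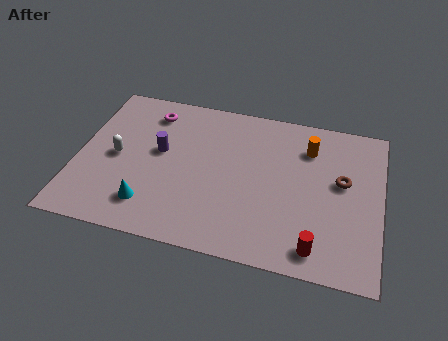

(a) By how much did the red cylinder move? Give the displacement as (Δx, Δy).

(0.5, -0.4)

The red cylinder started near (9.9, 1.6) and ended near (10.4, 1.2).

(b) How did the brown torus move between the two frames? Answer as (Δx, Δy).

(2.7, 0.0)

From the two frames, the brown torus sits at roughly (8.6, 5.0) before and (11.3, 5.0) after.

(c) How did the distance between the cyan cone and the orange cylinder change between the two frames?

-0.5

Before: roughly 8.6 units apart; after: 8.1. That's 0.5 units closer together.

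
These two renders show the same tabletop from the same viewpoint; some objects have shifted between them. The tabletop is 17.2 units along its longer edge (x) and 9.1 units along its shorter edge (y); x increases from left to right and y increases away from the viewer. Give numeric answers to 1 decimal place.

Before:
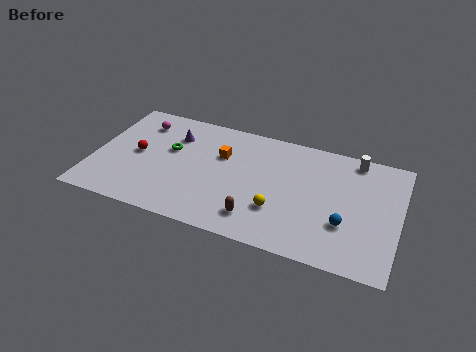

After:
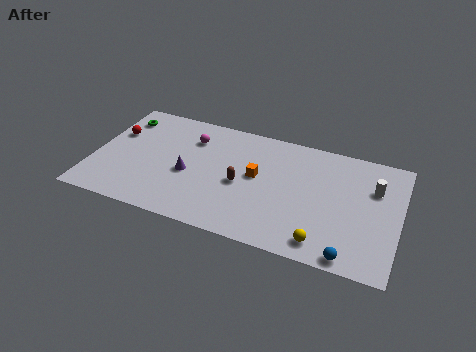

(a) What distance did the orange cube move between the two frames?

2.3

From (7.1, 6.0) to (9.2, 5.0), the orange cube covered √(2.1² + 1.0²) ≈ 2.3 units.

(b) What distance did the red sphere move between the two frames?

1.9

The red sphere moved from about (2.4, 4.6) to (1.0, 5.9), a distance of √(1.4² + 1.3²) ≈ 1.9.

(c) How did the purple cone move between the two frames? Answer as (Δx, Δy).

(1.1, -2.8)

The purple cone started near (4.3, 6.7) and ended near (5.4, 3.9).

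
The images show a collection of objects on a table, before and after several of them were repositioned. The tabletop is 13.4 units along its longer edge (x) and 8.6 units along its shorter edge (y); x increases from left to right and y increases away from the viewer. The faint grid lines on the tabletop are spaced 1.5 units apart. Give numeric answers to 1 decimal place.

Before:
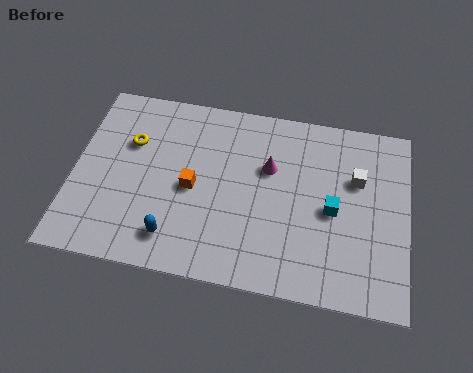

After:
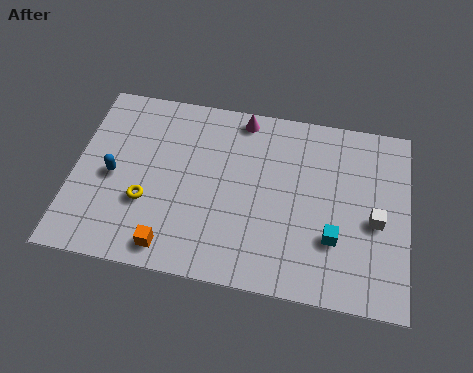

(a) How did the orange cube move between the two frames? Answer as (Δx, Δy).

(-0.7, -2.9)

The orange cube was at about (4.8, 4.0) and moved to about (4.1, 1.1).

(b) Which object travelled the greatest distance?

the blue capsule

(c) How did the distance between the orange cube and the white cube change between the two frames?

+1.7

They were about 6.7 units apart before and 8.4 after — 1.7 units further apart.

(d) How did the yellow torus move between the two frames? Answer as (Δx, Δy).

(0.8, -2.7)

The yellow torus was at about (2.2, 5.7) and moved to about (3.0, 3.0).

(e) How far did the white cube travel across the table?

2.0

The white cube was near (11.3, 5.6) before and (12.1, 3.8) after, so it travelled √(0.8² + 1.8²) ≈ 2.0 units.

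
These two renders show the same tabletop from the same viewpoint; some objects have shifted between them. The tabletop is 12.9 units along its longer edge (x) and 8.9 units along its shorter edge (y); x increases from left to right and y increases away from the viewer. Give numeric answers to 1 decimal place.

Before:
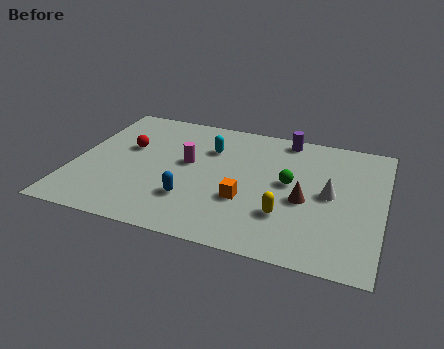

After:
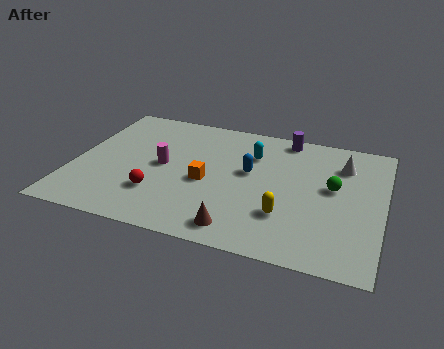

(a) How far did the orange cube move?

1.9

From (7.3, 3.1) to (5.6, 3.9), the orange cube covered √(1.7² + 0.8²) ≈ 1.9 units.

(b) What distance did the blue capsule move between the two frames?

3.4

From (5.1, 2.5) to (7.3, 5.1), the blue capsule covered √(2.2² + 2.6²) ≈ 3.4 units.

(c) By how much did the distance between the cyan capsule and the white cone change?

-1.7

Before: roughly 5.5 units apart; after: 3.8. That's 1.7 units closer together.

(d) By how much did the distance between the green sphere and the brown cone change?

+4.0

Before: roughly 1.2 units apart; after: 5.2. That's 4.0 units further apart.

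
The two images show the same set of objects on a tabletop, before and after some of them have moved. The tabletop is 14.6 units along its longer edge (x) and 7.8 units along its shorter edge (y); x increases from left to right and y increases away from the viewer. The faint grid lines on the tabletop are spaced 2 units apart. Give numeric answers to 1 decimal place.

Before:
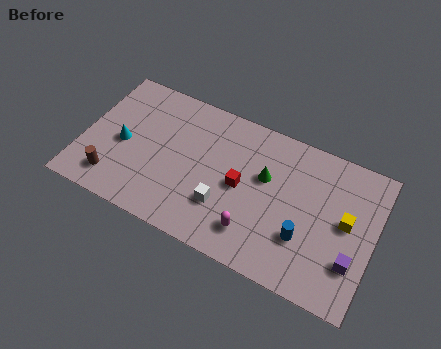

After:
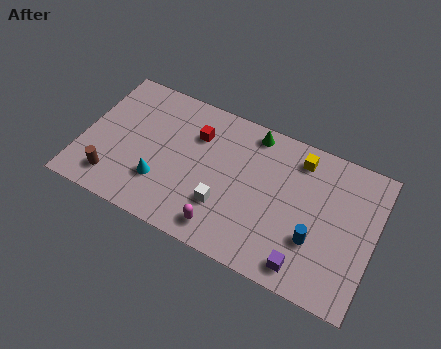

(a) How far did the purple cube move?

2.5

The purple cube was near (13.7, 2.3) before and (11.5, 1.1) after, so it travelled √(2.2² + 1.2²) ≈ 2.5 units.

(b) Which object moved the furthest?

the yellow cube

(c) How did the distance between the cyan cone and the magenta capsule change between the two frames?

-3.7

The distance was about 7.2 in the first image and 3.5 in the second, so they moved 3.7 units closer together.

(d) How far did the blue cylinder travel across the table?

0.5

The blue cylinder moved from about (11.3, 2.5) to (11.8, 2.6), a distance of √(0.5² + 0.1²) ≈ 0.5.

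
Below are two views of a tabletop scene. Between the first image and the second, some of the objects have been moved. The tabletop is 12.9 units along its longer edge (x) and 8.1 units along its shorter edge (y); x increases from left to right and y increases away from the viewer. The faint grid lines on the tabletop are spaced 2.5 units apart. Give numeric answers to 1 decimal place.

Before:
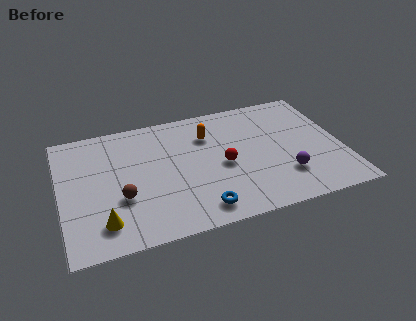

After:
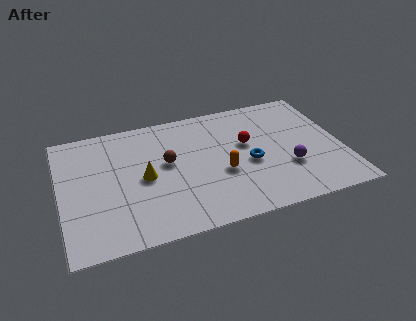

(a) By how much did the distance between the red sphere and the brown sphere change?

-1.1

The distance was about 4.8 in the first image and 3.7 in the second, so they moved 1.1 units closer together.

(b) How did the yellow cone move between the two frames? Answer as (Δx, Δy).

(2.0, 2.3)

The yellow cone started near (1.8, 1.6) and ended near (3.8, 3.9).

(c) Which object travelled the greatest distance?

the blue torus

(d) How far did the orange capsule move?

2.7

The orange capsule moved from about (6.9, 5.9) to (7.3, 3.2), a distance of √(0.4² + 2.7²) ≈ 2.7.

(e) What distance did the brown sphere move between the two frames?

2.8

From (2.7, 2.9) to (4.9, 4.6), the brown sphere covered √(2.2² + 1.7²) ≈ 2.8 units.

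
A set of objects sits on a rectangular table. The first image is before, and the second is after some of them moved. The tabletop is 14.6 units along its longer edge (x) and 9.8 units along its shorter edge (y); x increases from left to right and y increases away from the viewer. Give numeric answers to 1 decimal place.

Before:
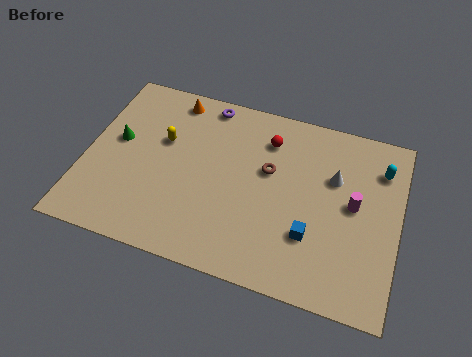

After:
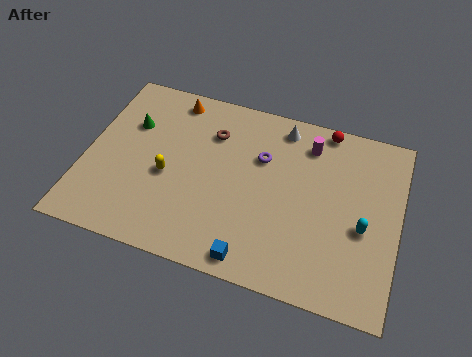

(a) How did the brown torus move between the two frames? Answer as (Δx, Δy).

(-2.8, 1.3)

The brown torus started near (8.5, 5.9) and ended near (5.7, 7.2).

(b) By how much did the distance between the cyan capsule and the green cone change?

-1.0

The distance was about 12.4 in the first image and 11.4 in the second, so they moved 1.0 units closer together.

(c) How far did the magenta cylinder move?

3.5

The magenta cylinder moved from about (12.5, 5.2) to (10.2, 7.9), a distance of √(2.3² + 2.7²) ≈ 3.5.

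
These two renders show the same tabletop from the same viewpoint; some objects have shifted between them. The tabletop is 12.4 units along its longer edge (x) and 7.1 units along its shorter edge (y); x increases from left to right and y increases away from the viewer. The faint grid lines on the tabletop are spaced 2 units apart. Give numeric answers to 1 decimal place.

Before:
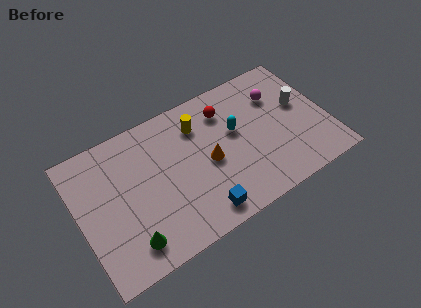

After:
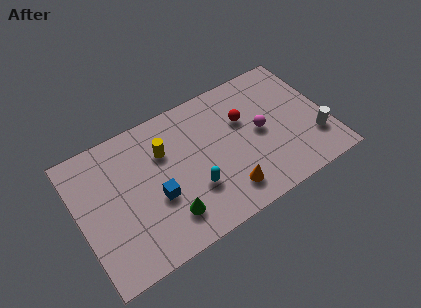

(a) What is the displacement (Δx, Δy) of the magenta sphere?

(-1.1, -1.5)

The magenta sphere started near (10.2, 5.1) and ended near (9.1, 3.6).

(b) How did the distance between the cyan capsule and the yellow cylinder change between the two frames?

+0.7

Before: roughly 2.1 units apart; after: 2.8. That's 0.7 units further apart.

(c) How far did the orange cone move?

2.0

From (6.4, 3.3) to (7.0, 1.4), the orange cone covered √(0.6² + 1.9²) ≈ 2.0 units.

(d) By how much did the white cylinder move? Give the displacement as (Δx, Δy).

(0.4, -2.1)

From the two frames, the white cylinder sits at roughly (11.2, 4.1) before and (11.6, 2.0) after.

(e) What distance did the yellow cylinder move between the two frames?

1.9

The yellow cylinder moved from about (6.2, 5.4) to (4.4, 4.9), a distance of √(1.8² + 0.5²) ≈ 1.9.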